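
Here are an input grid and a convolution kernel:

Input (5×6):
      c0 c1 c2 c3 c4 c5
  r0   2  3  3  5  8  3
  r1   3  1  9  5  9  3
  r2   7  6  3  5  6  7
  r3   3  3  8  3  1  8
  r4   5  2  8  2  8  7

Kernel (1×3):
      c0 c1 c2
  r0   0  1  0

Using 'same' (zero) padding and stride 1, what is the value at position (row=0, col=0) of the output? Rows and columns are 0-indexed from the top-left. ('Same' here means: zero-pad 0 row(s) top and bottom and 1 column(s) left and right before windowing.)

2

The receptive field on the zero-padded input at this output position is [0 2 3]. Elementwise product with the kernel and sum: 2·1.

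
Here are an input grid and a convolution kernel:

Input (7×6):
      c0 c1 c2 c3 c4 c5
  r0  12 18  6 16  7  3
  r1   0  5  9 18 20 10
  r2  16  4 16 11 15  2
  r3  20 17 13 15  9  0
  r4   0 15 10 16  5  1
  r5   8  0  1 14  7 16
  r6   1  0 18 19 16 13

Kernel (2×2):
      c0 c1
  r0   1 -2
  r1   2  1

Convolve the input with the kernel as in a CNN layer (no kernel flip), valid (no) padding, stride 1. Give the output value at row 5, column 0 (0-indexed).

10

The receptive field on the input at this output position is [8 0 / 1 0]. Elementwise product with the kernel and sum: 8·1 + 0·-2 + 1·2 + 0·1.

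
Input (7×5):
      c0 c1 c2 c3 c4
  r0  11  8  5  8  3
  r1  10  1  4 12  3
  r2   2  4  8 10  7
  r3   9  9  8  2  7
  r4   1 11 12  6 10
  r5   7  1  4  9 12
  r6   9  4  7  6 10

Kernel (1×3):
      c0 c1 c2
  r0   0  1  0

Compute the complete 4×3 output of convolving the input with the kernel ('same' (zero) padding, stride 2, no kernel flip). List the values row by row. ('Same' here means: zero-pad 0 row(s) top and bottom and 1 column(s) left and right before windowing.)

Output[0,0]: The receptive field on the zero-padded input at this output position is [0 11 8]. Elementwise product with the kernel and sum: 11·1.
Output[0,1]: The receptive field on the zero-padded input at this output position is [8 5 8]. Elementwise product with the kernel and sum: 5·1.

11 5 3
2 8 7
1 12 10
9 7 10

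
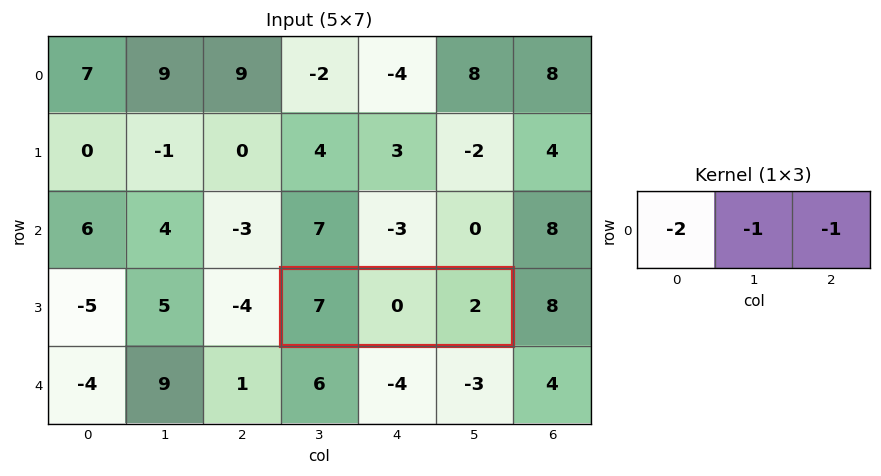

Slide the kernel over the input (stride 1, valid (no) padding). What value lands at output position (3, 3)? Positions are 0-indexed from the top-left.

The receptive field on the input at this output position is [7 0 2]. Elementwise product with the kernel and sum: 7·-2 + 0·-1 + 2·-1.

-16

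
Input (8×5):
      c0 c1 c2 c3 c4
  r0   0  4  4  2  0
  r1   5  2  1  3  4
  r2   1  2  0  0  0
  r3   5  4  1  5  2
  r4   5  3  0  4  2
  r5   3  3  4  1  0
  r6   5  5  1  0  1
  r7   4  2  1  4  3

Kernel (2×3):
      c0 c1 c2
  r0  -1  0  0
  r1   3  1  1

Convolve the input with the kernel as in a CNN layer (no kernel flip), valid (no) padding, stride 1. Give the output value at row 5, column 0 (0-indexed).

The receptive field on the input at this output position is [3 3 4 / 5 5 1]. Elementwise product with the kernel and sum: 3·-1 + 5·3 + 5·1 + 1·1.

18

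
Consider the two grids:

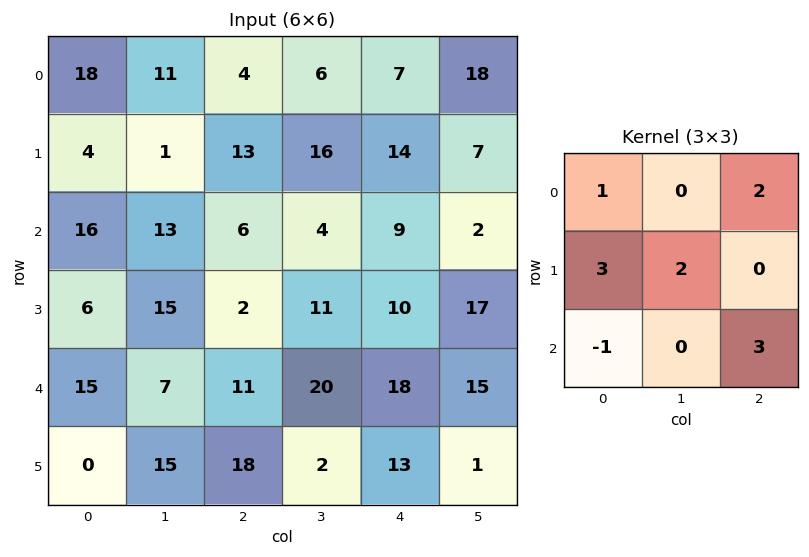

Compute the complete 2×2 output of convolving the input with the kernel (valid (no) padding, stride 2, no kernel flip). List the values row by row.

42 110
94 95

Output[0,0]: The receptive field on the input at this output position is [18 11 4 / 4 1 13 / 16 13 6]. Elementwise product with the kernel and sum: 18·1 + 4·2 + 4·3 + 1·2 + 16·-1 + 6·3.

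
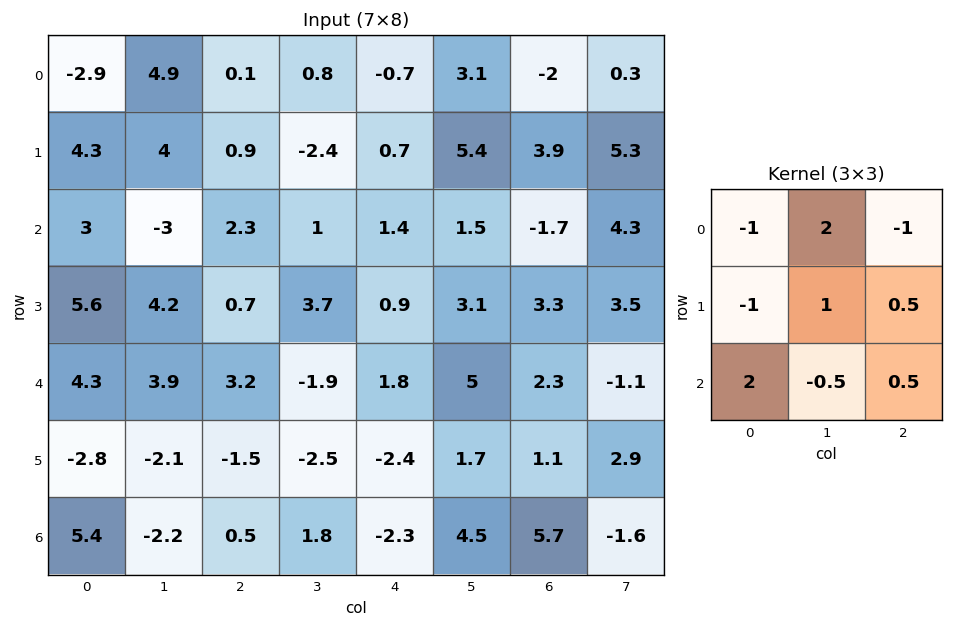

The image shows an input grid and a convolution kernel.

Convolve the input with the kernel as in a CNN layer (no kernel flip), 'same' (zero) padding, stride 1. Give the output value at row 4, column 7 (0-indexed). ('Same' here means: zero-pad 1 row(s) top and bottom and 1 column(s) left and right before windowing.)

1.05

The receptive field on the zero-padded input at this output position is [3.3 3.5 0 / 2.3 -1.1 0 / 1.1 2.9 0]. Elementwise product with the kernel and sum: 3.3·-1 + 3.5·2 + 0·-1 + 2.3·-1 + -1.1·1 + 0·0.5 + 1.1·2 + 2.9·-0.5 + 0·0.5.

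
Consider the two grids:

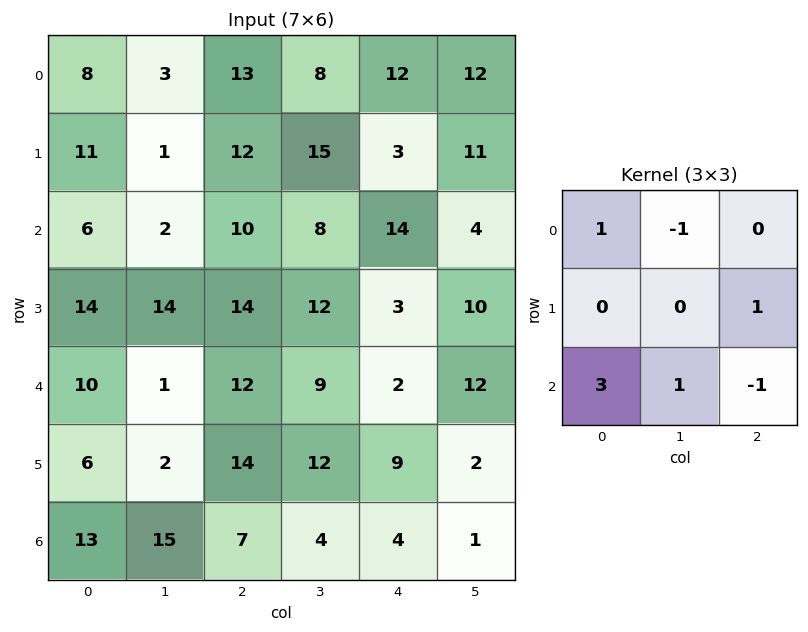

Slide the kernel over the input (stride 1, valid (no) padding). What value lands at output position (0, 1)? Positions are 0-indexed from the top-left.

The receptive field on the input at this output position is [3 13 8 / 1 12 15 / 2 10 8]. Elementwise product with the kernel and sum: 3·1 + 13·-1 + 15·1 + 2·3 + 10·1 + 8·-1.

13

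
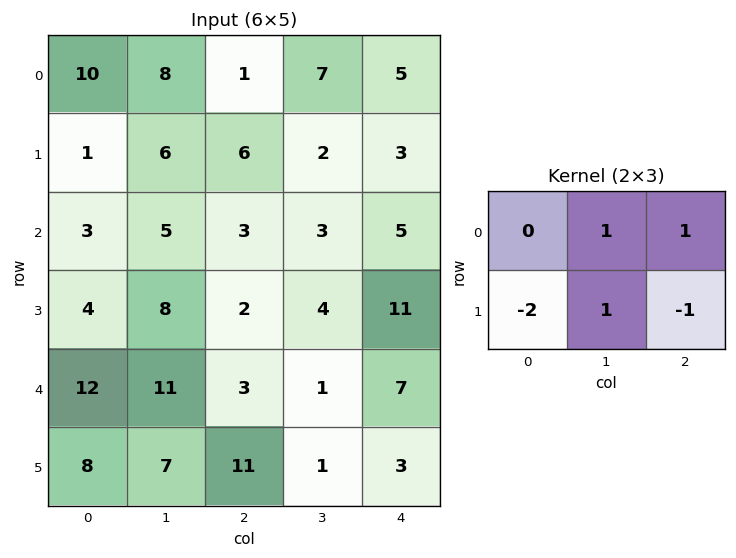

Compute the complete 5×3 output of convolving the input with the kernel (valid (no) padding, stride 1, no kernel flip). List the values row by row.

7 0 -1
8 -2 -3
6 -12 -3
-6 -14 3
-6 0 -16

Output[0,0]: The receptive field on the input at this output position is [10 8 1 / 1 6 6]. Elementwise product with the kernel and sum: 8·1 + 1·1 + 1·-2 + 6·1 + 6·-1.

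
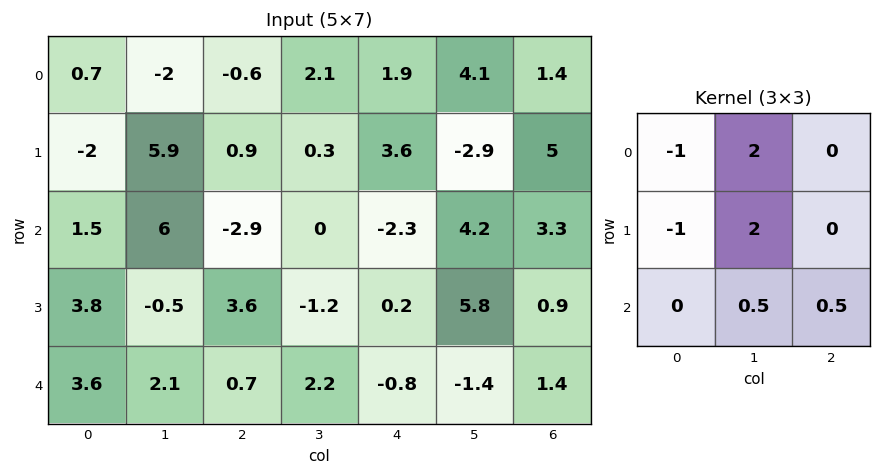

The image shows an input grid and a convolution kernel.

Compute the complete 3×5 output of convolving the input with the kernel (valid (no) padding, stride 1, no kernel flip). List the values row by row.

10.65 -4.75 3.35 9.55 0.65
25.85 -14.7 2.1 5.3 4.65
7.1 -2.65 -2.4 -4.1 22.1

Output[0,0]: The receptive field on the input at this output position is [0.7 -2 -0.6 / -2 5.9 0.9 / 1.5 6 -2.9]. Elementwise product with the kernel and sum: 0.7·-1 + -2·2 + -2·-1 + 5.9·2 + 6·0.5 + -2.9·0.5.
Output[0,1]: The receptive field on the input at this output position is [-2 -0.6 2.1 / 5.9 0.9 0.3 / 6 -2.9 0]. Elementwise product with the kernel and sum: -2·-1 + -0.6·2 + 5.9·-1 + 0.9·2 + -2.9·0.5 + 0·0.5.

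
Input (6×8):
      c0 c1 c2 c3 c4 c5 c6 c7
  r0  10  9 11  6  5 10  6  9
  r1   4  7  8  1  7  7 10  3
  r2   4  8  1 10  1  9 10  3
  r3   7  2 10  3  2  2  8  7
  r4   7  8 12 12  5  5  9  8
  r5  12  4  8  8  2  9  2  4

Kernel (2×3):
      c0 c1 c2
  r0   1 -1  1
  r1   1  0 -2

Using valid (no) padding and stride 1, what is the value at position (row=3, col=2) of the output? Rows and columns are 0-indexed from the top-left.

The receptive field on the input at this output position is [10 3 2 / 12 12 5]. Elementwise product with the kernel and sum: 10·1 + 3·-1 + 2·1 + 12·1 + 5·-2.

11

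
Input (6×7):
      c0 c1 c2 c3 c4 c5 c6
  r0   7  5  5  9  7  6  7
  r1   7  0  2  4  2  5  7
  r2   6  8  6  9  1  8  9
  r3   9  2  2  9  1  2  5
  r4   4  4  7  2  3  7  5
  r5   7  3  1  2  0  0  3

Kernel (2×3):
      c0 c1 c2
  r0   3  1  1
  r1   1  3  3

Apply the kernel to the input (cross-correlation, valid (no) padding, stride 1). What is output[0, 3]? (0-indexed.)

The receptive field on the input at this output position is [9 7 6 / 4 2 5]. Elementwise product with the kernel and sum: 9·3 + 7·1 + 6·1 + 4·1 + 2·3 + 5·3.

65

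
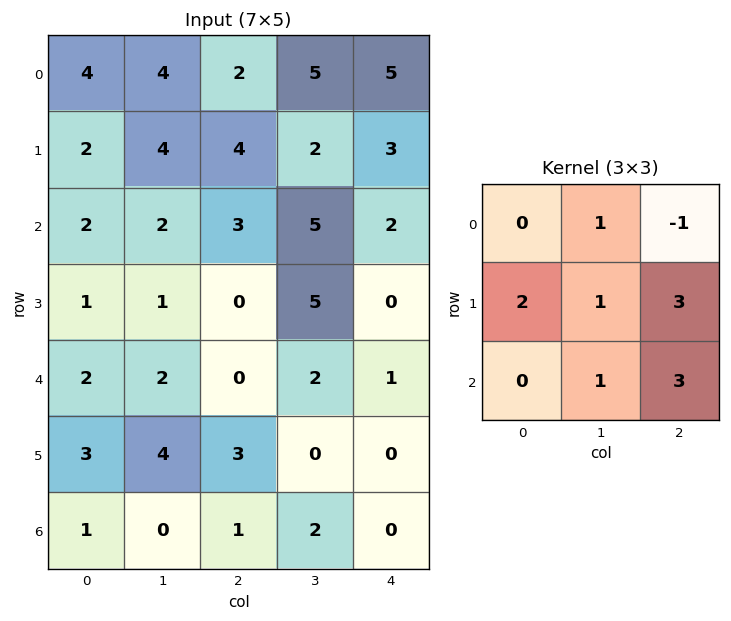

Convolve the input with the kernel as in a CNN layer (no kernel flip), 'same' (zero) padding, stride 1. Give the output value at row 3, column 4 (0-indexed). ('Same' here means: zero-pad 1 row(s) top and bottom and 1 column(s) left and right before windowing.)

13

The receptive field on the zero-padded input at this output position is [5 2 0 / 5 0 0 / 2 1 0]. Elementwise product with the kernel and sum: 2·1 + 0·-1 + 5·2 + 0·1 + 0·3 + 1·1 + 0·3.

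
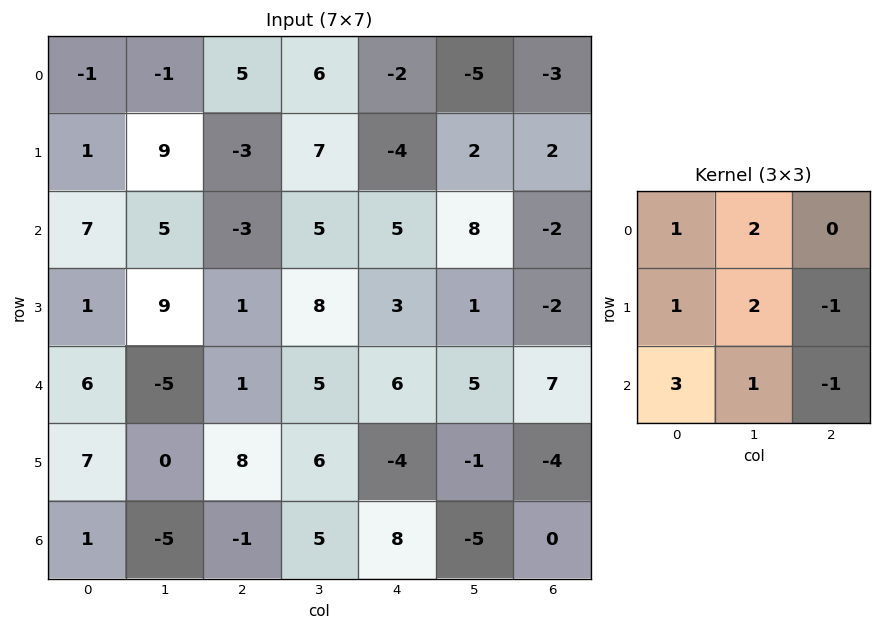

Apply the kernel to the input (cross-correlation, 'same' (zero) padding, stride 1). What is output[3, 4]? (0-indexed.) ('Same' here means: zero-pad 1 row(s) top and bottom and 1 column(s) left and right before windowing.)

44

The receptive field on the zero-padded input at this output position is [5 5 8 / 8 3 1 / 5 6 5]. Elementwise product with the kernel and sum: 5·1 + 5·2 + 8·1 + 3·2 + 1·-1 + 5·3 + 6·1 + 5·-1.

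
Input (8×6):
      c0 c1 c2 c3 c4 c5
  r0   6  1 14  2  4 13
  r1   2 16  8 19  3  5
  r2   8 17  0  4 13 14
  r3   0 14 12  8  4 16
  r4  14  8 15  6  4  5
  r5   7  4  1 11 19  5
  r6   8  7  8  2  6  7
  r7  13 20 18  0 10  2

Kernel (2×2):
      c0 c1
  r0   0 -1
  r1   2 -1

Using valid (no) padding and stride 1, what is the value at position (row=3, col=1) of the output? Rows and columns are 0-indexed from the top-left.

-11

The receptive field on the input at this output position is [14 12 / 8 15]. Elementwise product with the kernel and sum: 12·-1 + 8·2 + 15·-1.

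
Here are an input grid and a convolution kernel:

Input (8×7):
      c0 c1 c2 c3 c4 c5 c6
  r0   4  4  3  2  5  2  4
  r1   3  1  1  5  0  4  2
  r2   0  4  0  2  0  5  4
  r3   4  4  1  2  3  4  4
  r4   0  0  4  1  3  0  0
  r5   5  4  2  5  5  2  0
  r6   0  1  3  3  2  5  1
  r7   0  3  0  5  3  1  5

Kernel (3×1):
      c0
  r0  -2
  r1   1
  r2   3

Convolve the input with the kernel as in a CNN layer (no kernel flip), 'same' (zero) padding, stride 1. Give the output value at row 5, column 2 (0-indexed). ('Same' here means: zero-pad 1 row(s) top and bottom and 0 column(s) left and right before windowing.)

The receptive field on the zero-padded input at this output position is [4 / 2 / 3]. Elementwise product with the kernel and sum: 4·-2 + 2·1 + 3·3.

3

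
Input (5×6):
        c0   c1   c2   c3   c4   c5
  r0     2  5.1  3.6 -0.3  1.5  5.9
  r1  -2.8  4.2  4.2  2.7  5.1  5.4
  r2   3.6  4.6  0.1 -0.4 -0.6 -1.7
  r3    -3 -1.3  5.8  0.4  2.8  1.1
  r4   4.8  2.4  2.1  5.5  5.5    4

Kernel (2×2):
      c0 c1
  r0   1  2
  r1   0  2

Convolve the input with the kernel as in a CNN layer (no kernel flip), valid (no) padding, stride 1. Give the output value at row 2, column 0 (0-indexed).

The receptive field on the input at this output position is [3.6 4.6 / -3 -1.3]. Elementwise product with the kernel and sum: 3.6·1 + 4.6·2 + -1.3·2.

10.2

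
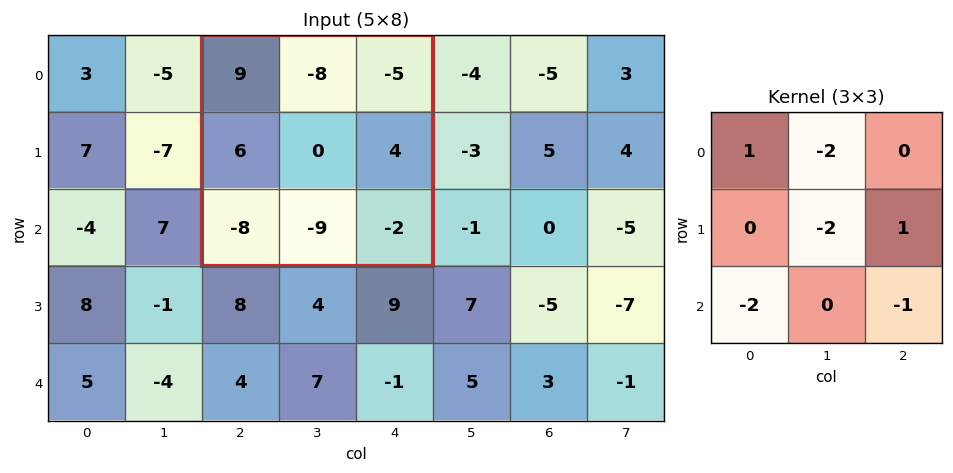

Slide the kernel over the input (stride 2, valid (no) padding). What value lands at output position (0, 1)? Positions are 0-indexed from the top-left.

47

The receptive field on the input at this output position is [9 -8 -5 / 6 0 4 / -8 -9 -2]. Elementwise product with the kernel and sum: 9·1 + -8·-2 + 0·-2 + 4·1 + -8·-2 + -2·-1.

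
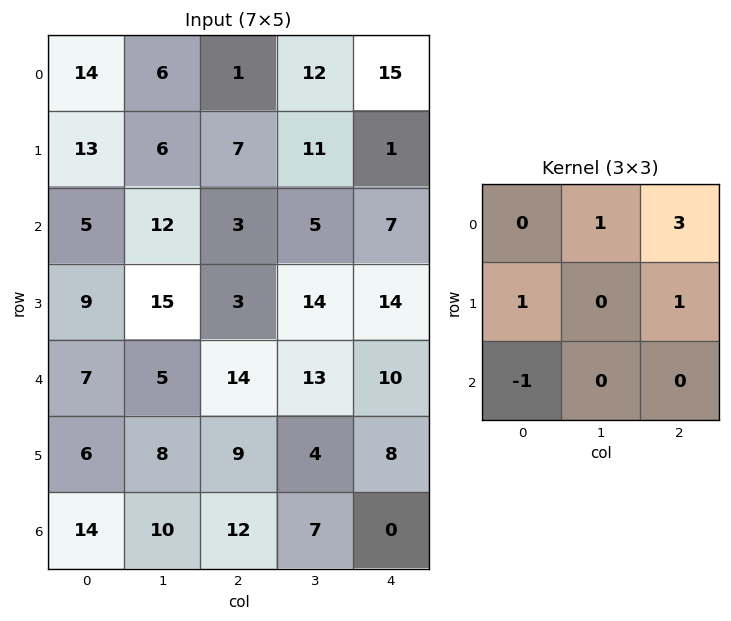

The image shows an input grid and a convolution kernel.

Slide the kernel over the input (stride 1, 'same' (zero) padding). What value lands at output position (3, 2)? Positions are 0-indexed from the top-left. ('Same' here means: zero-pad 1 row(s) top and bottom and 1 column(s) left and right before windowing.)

42

The receptive field on the zero-padded input at this output position is [12 3 5 / 15 3 14 / 5 14 13]. Elementwise product with the kernel and sum: 3·1 + 5·3 + 15·1 + 14·1 + 5·-1.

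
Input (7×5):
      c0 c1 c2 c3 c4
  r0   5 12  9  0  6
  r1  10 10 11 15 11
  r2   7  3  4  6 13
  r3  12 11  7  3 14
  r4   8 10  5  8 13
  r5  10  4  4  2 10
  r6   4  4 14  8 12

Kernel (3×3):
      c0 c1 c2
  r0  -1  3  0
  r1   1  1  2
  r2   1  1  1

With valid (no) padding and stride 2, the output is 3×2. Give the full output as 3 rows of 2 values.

87 62
62 78
66 79

Output[0,0]: The receptive field on the input at this output position is [5 12 9 / 10 10 11 / 7 3 4]. Elementwise product with the kernel and sum: 5·-1 + 12·3 + 10·1 + 10·1 + 11·2 + 7·1 + 3·1 + 4·1.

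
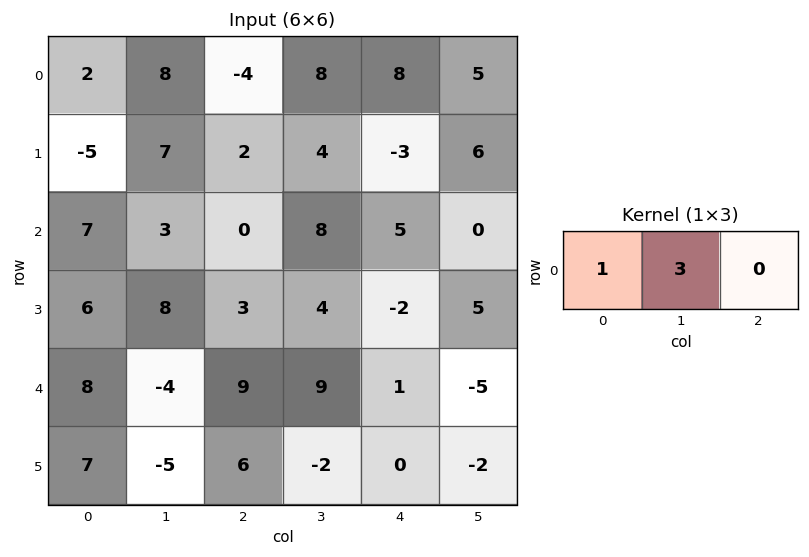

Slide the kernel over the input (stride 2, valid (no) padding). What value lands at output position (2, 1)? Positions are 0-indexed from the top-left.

36

The receptive field on the input at this output position is [9 9 1]. Elementwise product with the kernel and sum: 9·1 + 9·3.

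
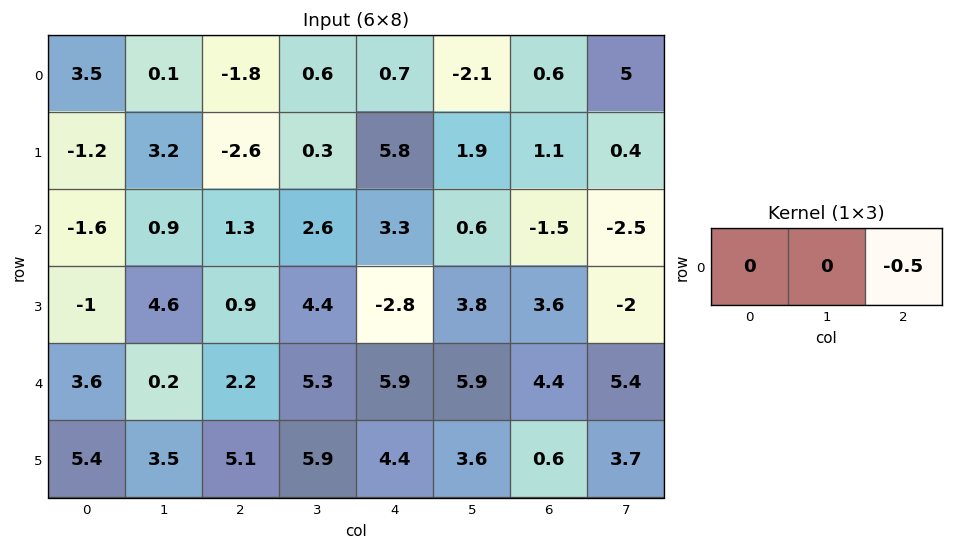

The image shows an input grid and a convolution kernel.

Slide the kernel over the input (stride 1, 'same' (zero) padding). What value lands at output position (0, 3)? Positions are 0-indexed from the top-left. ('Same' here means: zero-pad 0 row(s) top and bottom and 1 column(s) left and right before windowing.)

-0.35

The receptive field on the zero-padded input at this output position is [-1.8 0.6 0.7]. Elementwise product with the kernel and sum: 0.7·-0.5.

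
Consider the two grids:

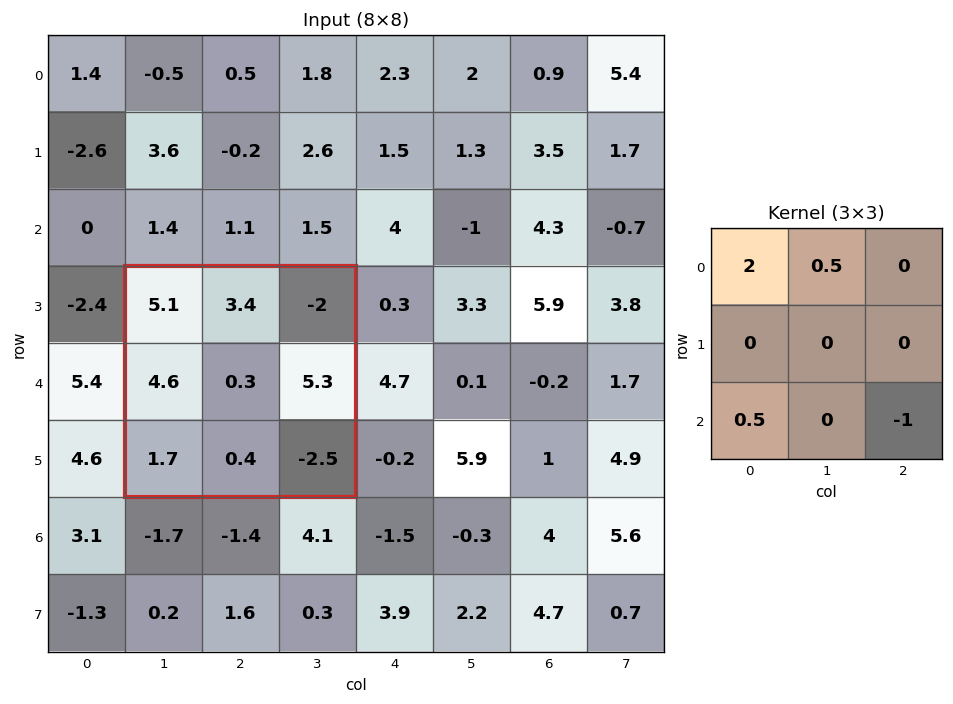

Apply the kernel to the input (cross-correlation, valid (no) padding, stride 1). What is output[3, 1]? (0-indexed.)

15.25

The receptive field on the input at this output position is [5.1 3.4 -2 / 4.6 0.3 5.3 / 1.7 0.4 -2.5]. Elementwise product with the kernel and sum: 5.1·2 + 3.4·0.5 + 1.7·0.5 + -2.5·-1.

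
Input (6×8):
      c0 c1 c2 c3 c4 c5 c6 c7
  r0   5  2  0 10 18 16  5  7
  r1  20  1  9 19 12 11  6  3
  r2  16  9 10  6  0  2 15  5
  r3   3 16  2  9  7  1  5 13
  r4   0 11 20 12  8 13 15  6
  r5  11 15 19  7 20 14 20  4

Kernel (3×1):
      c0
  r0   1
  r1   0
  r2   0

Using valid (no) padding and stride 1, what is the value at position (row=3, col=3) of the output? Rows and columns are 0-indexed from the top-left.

The receptive field on the input at this output position is [9 / 12 / 7]. Elementwise product with the kernel and sum: 9·1.

9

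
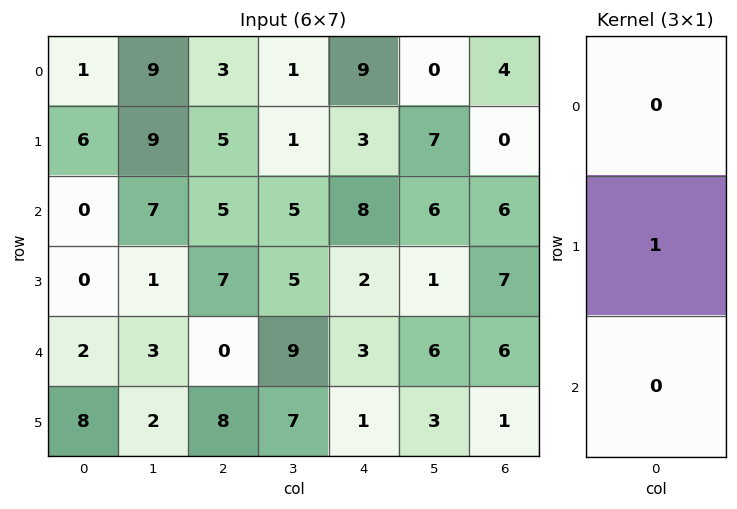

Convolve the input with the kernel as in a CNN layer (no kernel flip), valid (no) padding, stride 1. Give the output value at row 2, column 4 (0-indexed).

2

The receptive field on the input at this output position is [8 / 2 / 3]. Elementwise product with the kernel and sum: 2·1.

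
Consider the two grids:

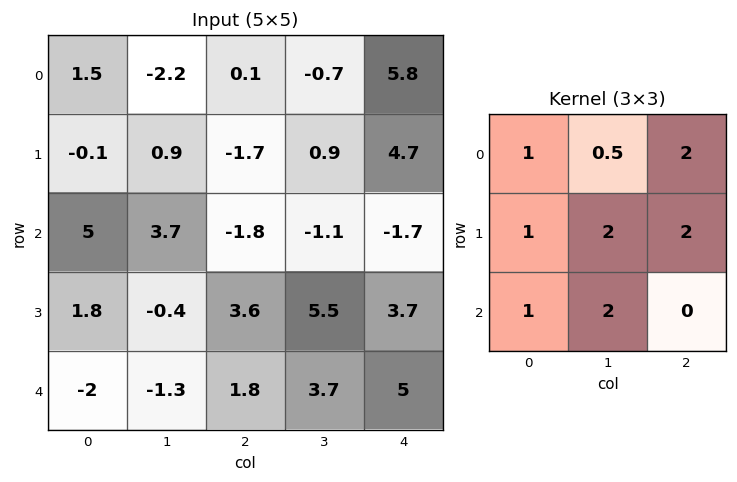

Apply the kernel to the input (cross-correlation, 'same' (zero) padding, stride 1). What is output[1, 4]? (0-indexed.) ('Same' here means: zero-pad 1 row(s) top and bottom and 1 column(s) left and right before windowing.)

The receptive field on the zero-padded input at this output position is [-0.7 5.8 0 / 0.9 4.7 0 / -1.1 -1.7 0]. Elementwise product with the kernel and sum: -0.7·1 + 5.8·0.5 + 0·2 + 0.9·1 + 4.7·2 + 0·2 + -1.1·1 + -1.7·2.

8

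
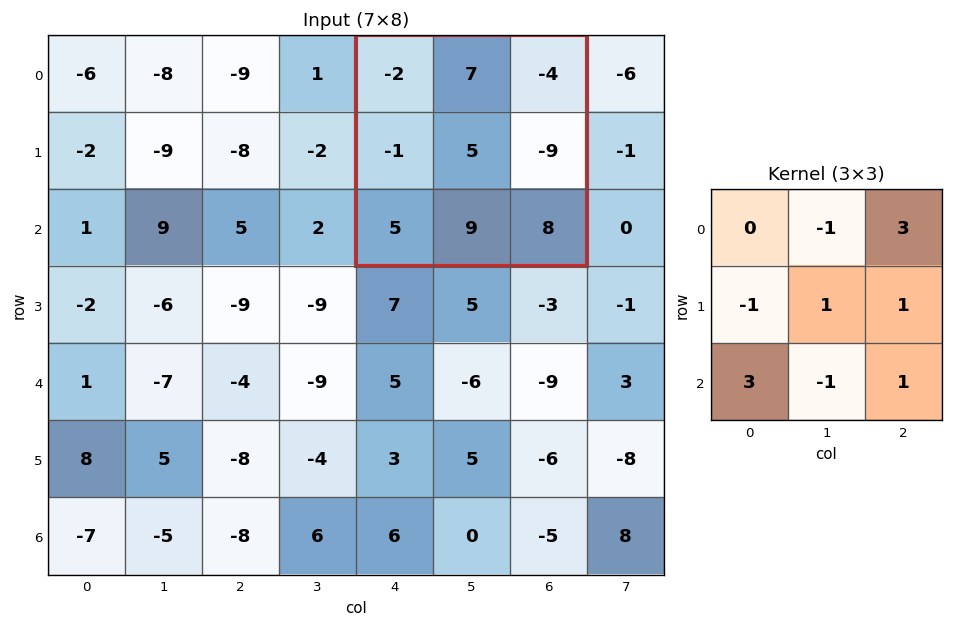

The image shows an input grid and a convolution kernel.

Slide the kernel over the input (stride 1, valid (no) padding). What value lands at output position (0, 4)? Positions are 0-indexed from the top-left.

The receptive field on the input at this output position is [-2 7 -4 / -1 5 -9 / 5 9 8]. Elementwise product with the kernel and sum: 7·-1 + -4·3 + -1·-1 + 5·1 + -9·1 + 5·3 + 9·-1 + 8·1.

-8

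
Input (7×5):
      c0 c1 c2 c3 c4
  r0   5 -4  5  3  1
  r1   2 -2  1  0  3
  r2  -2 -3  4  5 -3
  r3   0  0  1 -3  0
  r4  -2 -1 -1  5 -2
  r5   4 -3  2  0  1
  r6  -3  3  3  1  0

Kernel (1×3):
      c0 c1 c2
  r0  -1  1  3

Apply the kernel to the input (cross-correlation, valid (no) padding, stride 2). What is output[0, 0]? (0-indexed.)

The receptive field on the input at this output position is [5 -4 5]. Elementwise product with the kernel and sum: 5·-1 + -4·1 + 5·3.

6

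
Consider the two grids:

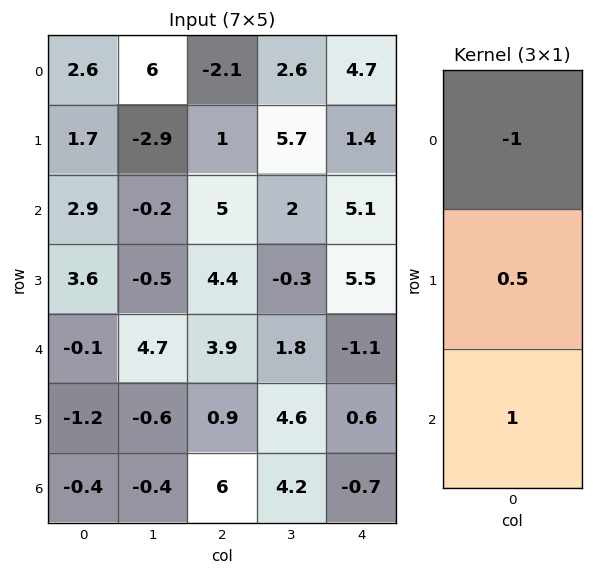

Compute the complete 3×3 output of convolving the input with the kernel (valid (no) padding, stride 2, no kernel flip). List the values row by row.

1.15 7.6 1.1
-1.2 1.1 -3.45
-0.9 2.55 0.7

Output[0,0]: The receptive field on the input at this output position is [2.6 / 1.7 / 2.9]. Elementwise product with the kernel and sum: 2.6·-1 + 1.7·0.5 + 2.9·1.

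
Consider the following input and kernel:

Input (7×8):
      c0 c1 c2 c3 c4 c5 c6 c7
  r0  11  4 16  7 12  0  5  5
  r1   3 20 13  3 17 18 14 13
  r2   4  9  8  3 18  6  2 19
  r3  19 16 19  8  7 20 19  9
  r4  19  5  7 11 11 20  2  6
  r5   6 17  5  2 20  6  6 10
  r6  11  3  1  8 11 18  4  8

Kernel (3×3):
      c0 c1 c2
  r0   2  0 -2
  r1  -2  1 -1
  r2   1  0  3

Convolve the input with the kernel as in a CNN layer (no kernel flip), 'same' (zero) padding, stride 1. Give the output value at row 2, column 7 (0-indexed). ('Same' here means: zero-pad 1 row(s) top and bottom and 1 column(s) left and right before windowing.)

The receptive field on the zero-padded input at this output position is [14 13 0 / 2 19 0 / 19 9 0]. Elementwise product with the kernel and sum: 14·2 + 0·-2 + 2·-2 + 19·1 + 0·-1 + 19·1 + 0·3.

62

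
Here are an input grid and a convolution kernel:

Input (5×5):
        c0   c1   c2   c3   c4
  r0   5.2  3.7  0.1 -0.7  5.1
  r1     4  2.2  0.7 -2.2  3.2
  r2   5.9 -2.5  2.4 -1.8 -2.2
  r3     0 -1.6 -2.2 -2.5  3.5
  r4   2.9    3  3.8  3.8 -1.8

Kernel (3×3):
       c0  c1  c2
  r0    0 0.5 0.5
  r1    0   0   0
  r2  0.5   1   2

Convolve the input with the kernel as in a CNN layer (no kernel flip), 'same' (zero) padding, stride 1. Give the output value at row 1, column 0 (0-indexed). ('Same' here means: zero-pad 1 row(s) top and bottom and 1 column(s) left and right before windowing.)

The receptive field on the zero-padded input at this output position is [0 5.2 3.7 / 0 4 2.2 / 0 5.9 -2.5]. Elementwise product with the kernel and sum: 5.2·0.5 + 3.7·0.5 + 0·0.5 + 5.9·1 + -2.5·2.

5.35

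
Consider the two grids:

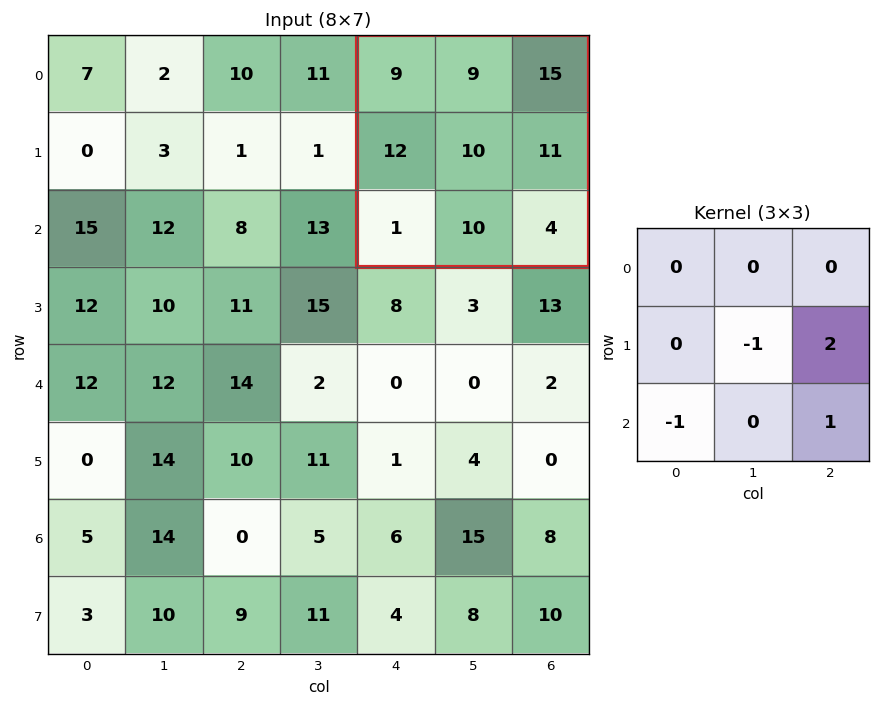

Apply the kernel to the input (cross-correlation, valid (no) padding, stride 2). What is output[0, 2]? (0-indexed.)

15

The receptive field on the input at this output position is [9 9 15 / 12 10 11 / 1 10 4]. Elementwise product with the kernel and sum: 10·-1 + 11·2 + 1·-1 + 4·1.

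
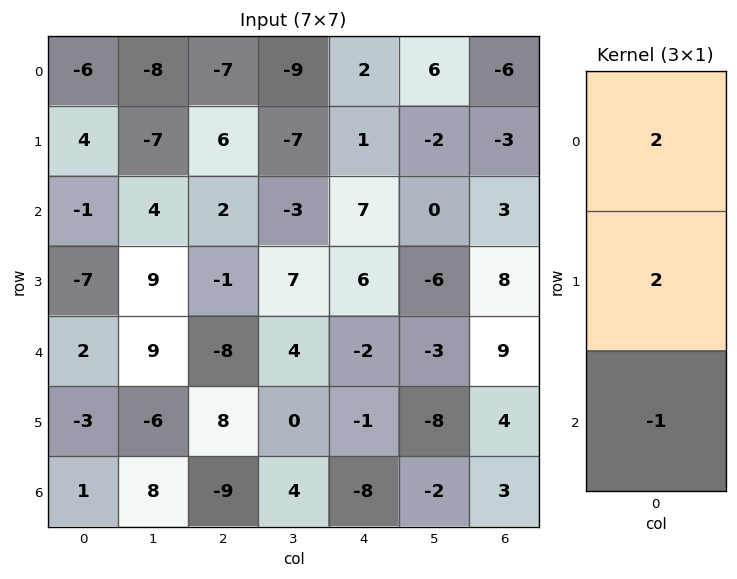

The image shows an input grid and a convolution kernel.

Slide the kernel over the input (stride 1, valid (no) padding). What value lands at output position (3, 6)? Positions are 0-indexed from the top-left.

30

The receptive field on the input at this output position is [8 / 9 / 4]. Elementwise product with the kernel and sum: 8·2 + 9·2 + 4·-1.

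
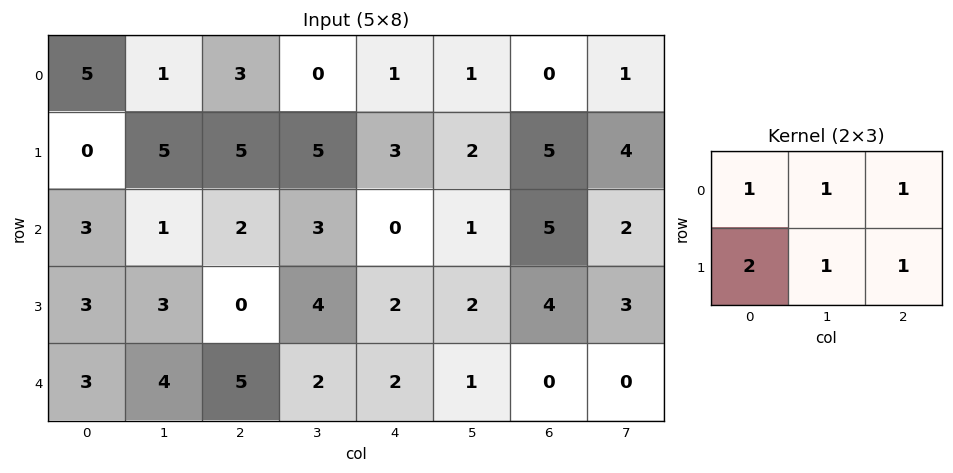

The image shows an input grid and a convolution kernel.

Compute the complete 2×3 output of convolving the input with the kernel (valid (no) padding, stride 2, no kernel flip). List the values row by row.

Output[0,0]: The receptive field on the input at this output position is [5 1 3 / 0 5 5]. Elementwise product with the kernel and sum: 5·1 + 1·1 + 3·1 + 0·2 + 5·1 + 5·1.

19 22 15
15 11 16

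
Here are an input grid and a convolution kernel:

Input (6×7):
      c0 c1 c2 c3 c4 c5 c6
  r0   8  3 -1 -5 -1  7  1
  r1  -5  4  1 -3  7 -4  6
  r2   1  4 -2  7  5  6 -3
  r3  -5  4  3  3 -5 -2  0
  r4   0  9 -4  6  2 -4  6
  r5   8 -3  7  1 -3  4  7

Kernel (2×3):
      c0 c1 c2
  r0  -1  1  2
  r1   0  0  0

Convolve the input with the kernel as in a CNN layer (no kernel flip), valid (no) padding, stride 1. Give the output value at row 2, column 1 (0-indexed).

8

The receptive field on the input at this output position is [4 -2 7 / 4 3 3]. Elementwise product with the kernel and sum: 4·-1 + -2·1 + 7·2.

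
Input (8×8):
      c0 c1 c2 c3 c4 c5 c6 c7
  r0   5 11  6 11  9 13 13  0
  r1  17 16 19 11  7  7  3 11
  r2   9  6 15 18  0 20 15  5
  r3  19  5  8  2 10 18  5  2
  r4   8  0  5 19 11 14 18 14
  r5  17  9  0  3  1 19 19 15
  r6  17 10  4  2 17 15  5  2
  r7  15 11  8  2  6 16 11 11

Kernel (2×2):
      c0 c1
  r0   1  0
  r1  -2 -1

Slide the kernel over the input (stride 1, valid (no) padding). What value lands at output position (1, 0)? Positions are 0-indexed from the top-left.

-7

The receptive field on the input at this output position is [17 16 / 9 6]. Elementwise product with the kernel and sum: 17·1 + 9·-2 + 6·-1.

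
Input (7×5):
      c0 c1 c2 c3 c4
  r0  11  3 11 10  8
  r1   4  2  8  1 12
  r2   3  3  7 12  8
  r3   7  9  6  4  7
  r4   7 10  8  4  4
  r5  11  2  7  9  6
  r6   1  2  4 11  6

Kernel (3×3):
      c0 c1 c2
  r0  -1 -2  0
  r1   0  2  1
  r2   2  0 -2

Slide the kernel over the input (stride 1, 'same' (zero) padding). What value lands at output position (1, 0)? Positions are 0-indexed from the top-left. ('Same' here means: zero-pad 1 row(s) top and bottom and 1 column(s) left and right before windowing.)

-18

The receptive field on the zero-padded input at this output position is [0 11 3 / 0 4 2 / 0 3 3]. Elementwise product with the kernel and sum: 0·-1 + 11·-2 + 4·2 + 2·1 + 0·2 + 3·-2.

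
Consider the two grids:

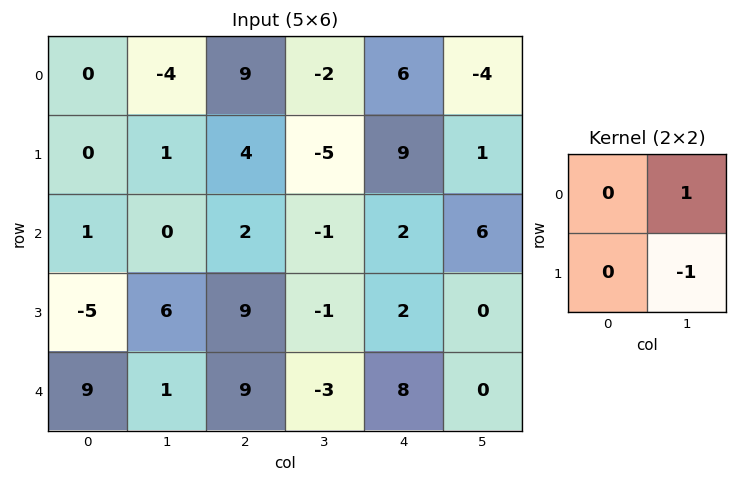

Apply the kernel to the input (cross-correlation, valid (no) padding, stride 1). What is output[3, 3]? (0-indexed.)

-6

The receptive field on the input at this output position is [-1 2 / -3 8]. Elementwise product with the kernel and sum: 2·1 + 8·-1.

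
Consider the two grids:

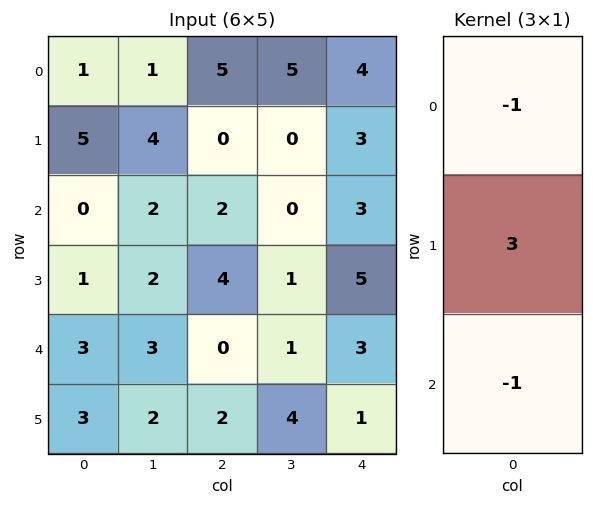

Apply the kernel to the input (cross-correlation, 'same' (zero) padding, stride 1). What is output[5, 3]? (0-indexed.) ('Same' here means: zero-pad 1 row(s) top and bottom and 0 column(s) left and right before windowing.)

The receptive field on the zero-padded input at this output position is [1 / 4 / 0]. Elementwise product with the kernel and sum: 1·-1 + 4·3 + 0·-1.

11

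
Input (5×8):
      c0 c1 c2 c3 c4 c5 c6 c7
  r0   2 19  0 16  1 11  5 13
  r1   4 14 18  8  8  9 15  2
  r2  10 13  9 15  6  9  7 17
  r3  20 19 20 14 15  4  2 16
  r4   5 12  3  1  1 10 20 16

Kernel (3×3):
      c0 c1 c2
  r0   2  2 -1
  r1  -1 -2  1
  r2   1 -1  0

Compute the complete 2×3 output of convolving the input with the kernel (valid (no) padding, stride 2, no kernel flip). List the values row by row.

25 -1 5
-8 11 -7

Output[0,0]: The receptive field on the input at this output position is [2 19 0 / 4 14 18 / 10 13 9]. Elementwise product with the kernel and sum: 2·2 + 19·2 + 0·-1 + 4·-1 + 14·-2 + 18·1 + 10·1 + 13·-1.
Output[0,1]: The receptive field on the input at this output position is [0 16 1 / 18 8 8 / 9 15 6]. Elementwise product with the kernel and sum: 0·2 + 16·2 + 1·-1 + 18·-1 + 8·-2 + 8·1 + 9·1 + 15·-1.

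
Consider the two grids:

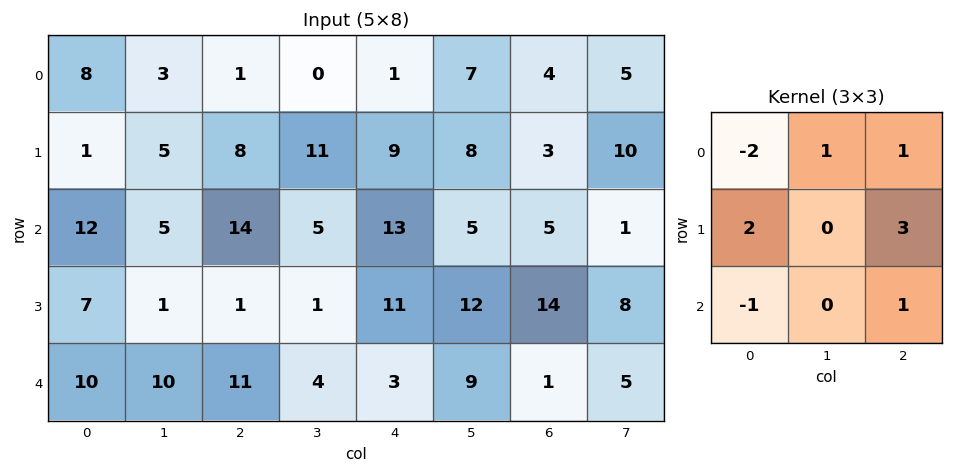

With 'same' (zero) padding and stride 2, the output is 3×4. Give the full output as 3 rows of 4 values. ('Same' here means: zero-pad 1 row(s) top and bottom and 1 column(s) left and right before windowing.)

14 12 18 31
22 34 31 6
38 32 56 31

Output[0,0]: The receptive field on the zero-padded input at this output position is [0 0 0 / 0 8 3 / 0 1 5]. Elementwise product with the kernel and sum: 0·-2 + 0·1 + 0·1 + 0·2 + 3·3 + 0·-1 + 5·1.
Output[0,1]: The receptive field on the zero-padded input at this output position is [0 0 0 / 3 1 0 / 5 8 11]. Elementwise product with the kernel and sum: 0·-2 + 0·1 + 0·1 + 3·2 + 0·3 + 5·-1 + 11·1.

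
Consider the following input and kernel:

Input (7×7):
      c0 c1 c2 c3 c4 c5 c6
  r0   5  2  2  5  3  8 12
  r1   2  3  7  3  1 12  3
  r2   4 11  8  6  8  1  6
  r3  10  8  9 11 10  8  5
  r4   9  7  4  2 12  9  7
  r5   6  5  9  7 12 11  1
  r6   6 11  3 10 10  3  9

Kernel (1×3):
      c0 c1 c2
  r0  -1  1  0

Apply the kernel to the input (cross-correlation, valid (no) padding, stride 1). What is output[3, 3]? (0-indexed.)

-1

The receptive field on the input at this output position is [11 10 8]. Elementwise product with the kernel and sum: 11·-1 + 10·1.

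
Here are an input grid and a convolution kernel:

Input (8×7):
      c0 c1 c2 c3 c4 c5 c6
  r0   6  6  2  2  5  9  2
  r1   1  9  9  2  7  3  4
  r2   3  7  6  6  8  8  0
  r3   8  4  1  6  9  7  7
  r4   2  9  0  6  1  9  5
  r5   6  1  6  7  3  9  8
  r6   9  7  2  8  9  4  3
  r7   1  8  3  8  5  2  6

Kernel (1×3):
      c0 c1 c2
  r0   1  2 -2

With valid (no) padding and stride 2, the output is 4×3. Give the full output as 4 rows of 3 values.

Output[0,0]: The receptive field on the input at this output position is [6 6 2]. Elementwise product with the kernel and sum: 6·1 + 6·2 + 2·-2.
Output[0,1]: The receptive field on the input at this output position is [2 2 5]. Elementwise product with the kernel and sum: 2·1 + 2·2 + 5·-2.

14 -4 19
5 2 24
20 10 9
19 0 11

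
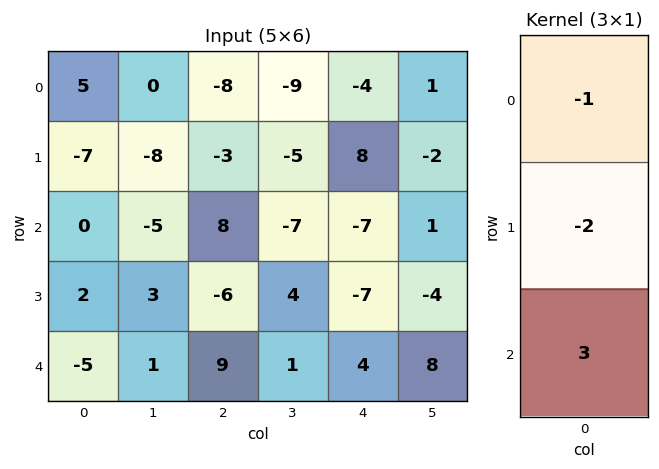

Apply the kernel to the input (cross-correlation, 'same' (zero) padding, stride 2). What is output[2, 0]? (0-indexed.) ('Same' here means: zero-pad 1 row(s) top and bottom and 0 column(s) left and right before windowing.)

8

The receptive field on the zero-padded input at this output position is [2 / -5 / 0]. Elementwise product with the kernel and sum: 2·-1 + -5·-2 + 0·3.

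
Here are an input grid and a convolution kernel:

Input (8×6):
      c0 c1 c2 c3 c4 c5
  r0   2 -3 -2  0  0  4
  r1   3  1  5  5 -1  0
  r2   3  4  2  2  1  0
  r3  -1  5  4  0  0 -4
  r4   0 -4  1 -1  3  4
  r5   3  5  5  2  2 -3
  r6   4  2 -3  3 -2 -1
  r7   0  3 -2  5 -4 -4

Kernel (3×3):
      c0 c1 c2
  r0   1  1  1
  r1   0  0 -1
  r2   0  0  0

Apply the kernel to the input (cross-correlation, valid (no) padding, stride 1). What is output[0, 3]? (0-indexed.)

4

The receptive field on the input at this output position is [0 0 4 / 5 -1 0 / 2 1 0]. Elementwise product with the kernel and sum: 0·1 + 0·1 + 4·1 + 0·-1.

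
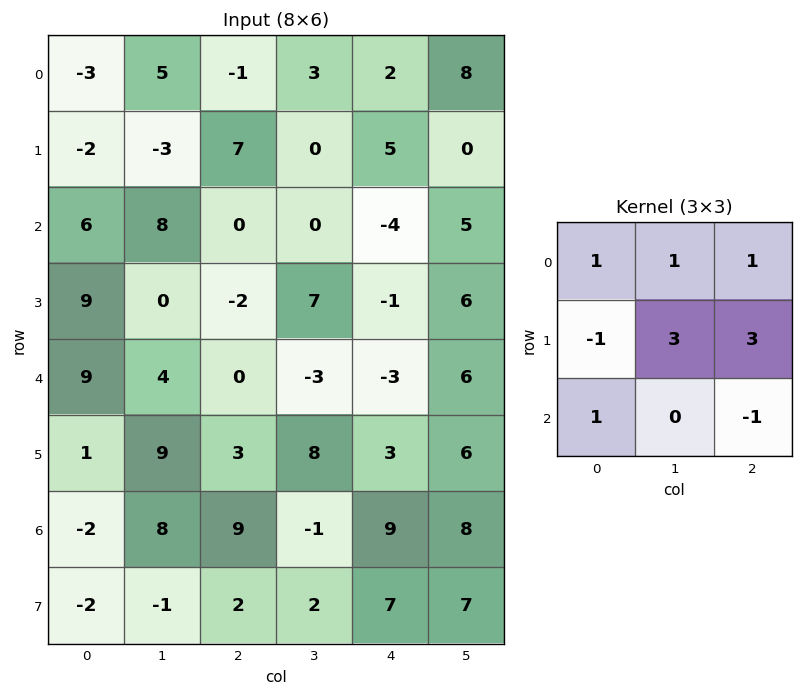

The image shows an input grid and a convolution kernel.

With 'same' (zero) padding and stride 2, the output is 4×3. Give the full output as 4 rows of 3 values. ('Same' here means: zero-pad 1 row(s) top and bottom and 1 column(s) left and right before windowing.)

9 -2 27
37 -11 9
39 -7 26
29 33 64

Output[0,0]: The receptive field on the zero-padded input at this output position is [0 0 0 / 0 -3 5 / 0 -2 -3]. Elementwise product with the kernel and sum: 0·1 + 0·1 + 0·1 + 0·-1 + -3·3 + 5·3 + 0·1 + -3·-1.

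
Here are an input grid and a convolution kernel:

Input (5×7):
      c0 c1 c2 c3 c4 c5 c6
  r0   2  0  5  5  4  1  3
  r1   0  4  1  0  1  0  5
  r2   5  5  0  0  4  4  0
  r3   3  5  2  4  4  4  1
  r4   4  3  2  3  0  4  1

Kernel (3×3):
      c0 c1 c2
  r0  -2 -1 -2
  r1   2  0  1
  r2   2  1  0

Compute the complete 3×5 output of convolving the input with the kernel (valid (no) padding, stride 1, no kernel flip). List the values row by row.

Output[0,0]: The receptive field on the input at this output position is [2 0 5 / 0 4 1 / 5 5 0]. Elementwise product with the kernel and sum: 2·-2 + 0·-1 + 5·-2 + 0·2 + 1·1 + 5·2 + 5·1.

2 3 -20 -12 4
15 13 8 15 8
4 12 7 6 1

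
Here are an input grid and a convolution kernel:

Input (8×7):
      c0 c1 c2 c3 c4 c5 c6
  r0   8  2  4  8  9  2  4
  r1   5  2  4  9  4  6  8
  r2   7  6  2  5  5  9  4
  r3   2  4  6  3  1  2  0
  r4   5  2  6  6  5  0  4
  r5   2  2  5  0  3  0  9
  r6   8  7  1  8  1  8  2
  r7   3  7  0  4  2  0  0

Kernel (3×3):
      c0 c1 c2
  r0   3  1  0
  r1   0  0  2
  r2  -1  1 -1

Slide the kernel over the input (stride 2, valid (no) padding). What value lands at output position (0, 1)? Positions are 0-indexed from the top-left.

The receptive field on the input at this output position is [4 8 9 / 4 9 4 / 2 5 5]. Elementwise product with the kernel and sum: 4·3 + 8·1 + 4·2 + 2·-1 + 5·1 + 5·-1.

26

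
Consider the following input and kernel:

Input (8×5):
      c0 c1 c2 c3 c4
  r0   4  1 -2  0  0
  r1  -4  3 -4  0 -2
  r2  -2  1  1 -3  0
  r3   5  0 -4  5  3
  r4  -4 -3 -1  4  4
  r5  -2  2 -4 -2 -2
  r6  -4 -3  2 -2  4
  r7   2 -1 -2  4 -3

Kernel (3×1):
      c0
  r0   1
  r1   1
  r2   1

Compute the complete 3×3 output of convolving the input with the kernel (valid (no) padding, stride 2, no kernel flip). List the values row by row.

-2 -5 -2
-1 -4 7
-10 -3 6

Output[0,0]: The receptive field on the input at this output position is [4 / -4 / -2]. Elementwise product with the kernel and sum: 4·1 + -4·1 + -2·1.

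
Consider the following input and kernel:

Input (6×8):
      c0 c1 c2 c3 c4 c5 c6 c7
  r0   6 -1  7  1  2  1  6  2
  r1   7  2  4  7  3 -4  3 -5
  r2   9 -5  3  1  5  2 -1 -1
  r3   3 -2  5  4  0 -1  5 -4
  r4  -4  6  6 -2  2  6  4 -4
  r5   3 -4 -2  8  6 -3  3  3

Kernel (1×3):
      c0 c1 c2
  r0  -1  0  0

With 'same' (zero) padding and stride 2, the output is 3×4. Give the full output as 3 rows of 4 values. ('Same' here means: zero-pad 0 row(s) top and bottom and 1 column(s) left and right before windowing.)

0 1 -1 -1
0 5 -1 -2
0 -6 2 -6

Output[0,0]: The receptive field on the zero-padded input at this output position is [0 6 -1]. Elementwise product with the kernel and sum: 0·-1.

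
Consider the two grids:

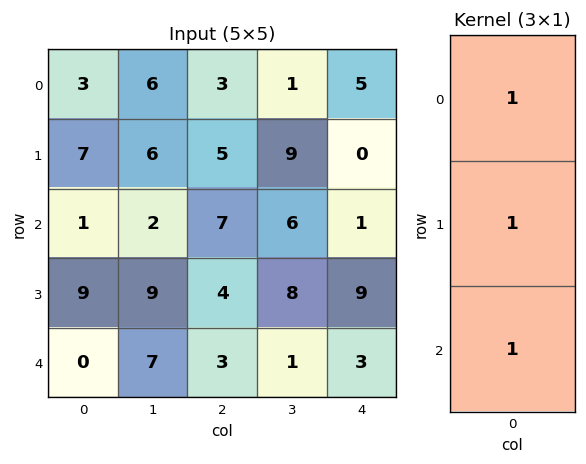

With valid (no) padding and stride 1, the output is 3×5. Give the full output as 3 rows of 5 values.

Output[0,0]: The receptive field on the input at this output position is [3 / 7 / 1]. Elementwise product with the kernel and sum: 3·1 + 7·1 + 1·1.
Output[0,1]: The receptive field on the input at this output position is [6 / 6 / 2]. Elementwise product with the kernel and sum: 6·1 + 6·1 + 2·1.

11 14 15 16 6
17 17 16 23 10
10 18 14 15 13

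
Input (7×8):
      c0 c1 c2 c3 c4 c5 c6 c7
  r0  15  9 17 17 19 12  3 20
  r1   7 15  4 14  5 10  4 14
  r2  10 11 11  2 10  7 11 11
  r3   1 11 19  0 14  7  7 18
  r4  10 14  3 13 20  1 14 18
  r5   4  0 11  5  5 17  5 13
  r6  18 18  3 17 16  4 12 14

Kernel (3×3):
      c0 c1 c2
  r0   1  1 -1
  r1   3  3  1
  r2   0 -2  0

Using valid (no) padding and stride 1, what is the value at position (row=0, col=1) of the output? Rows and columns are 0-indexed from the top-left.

The receptive field on the input at this output position is [9 17 17 / 15 4 14 / 11 11 2]. Elementwise product with the kernel and sum: 9·1 + 17·1 + 17·-1 + 15·3 + 4·3 + 14·1 + 11·-2.

58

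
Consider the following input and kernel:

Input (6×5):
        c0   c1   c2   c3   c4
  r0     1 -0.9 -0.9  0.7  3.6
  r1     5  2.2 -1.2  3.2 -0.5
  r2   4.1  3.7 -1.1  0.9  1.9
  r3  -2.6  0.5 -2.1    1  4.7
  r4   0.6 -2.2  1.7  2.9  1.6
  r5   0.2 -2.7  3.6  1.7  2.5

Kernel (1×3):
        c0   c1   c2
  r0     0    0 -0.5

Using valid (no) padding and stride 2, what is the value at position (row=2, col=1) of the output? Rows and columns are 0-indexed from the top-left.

The receptive field on the input at this output position is [1.7 2.9 1.6]. Elementwise product with the kernel and sum: 1.6·-0.5.

-0.8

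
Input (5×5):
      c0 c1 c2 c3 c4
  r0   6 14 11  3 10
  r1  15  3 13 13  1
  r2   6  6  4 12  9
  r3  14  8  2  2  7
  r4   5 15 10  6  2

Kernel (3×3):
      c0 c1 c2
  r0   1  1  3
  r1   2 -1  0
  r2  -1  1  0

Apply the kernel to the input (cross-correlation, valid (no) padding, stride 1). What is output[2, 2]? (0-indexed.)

The receptive field on the input at this output position is [4 12 9 / 2 2 7 / 10 6 2]. Elementwise product with the kernel and sum: 4·1 + 12·1 + 9·3 + 2·2 + 2·-1 + 10·-1 + 6·1.

41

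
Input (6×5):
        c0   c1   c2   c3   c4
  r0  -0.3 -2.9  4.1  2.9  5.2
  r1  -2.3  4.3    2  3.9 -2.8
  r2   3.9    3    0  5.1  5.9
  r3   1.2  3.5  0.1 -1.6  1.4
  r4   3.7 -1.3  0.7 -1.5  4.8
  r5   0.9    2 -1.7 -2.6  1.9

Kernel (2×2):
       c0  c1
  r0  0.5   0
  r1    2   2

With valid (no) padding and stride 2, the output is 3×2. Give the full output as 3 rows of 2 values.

Output[0,0]: The receptive field on the input at this output position is [-0.3 -2.9 / -2.3 4.3]. Elementwise product with the kernel and sum: -0.3·0.5 + -2.3·2 + 4.3·2.
Output[0,1]: The receptive field on the input at this output position is [4.1 2.9 / 2 3.9]. Elementwise product with the kernel and sum: 4.1·0.5 + 2·2 + 3.9·2.

3.85 13.85
11.35 -3
7.65 -8.25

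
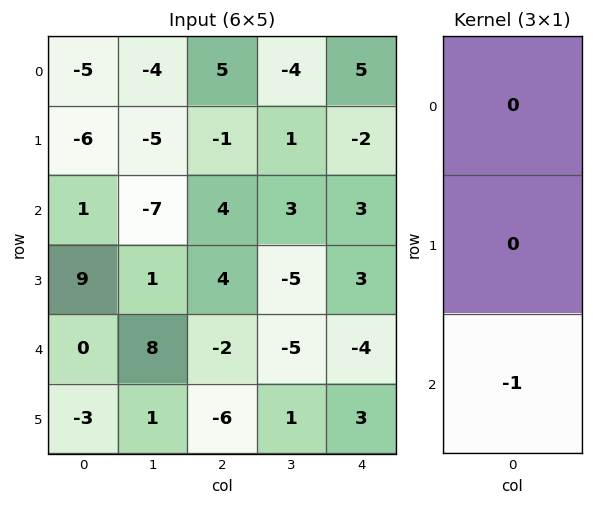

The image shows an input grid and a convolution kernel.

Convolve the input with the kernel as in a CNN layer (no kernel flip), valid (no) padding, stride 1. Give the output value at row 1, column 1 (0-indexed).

The receptive field on the input at this output position is [-5 / -7 / 1]. Elementwise product with the kernel and sum: 1·-1.

-1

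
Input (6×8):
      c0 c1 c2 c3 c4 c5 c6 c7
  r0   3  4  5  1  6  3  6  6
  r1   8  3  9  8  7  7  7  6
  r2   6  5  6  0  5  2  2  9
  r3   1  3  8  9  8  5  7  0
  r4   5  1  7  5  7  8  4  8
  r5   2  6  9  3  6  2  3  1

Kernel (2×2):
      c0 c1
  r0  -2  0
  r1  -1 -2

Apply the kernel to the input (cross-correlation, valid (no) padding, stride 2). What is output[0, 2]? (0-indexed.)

-33

The receptive field on the input at this output position is [6 3 / 7 7]. Elementwise product with the kernel and sum: 6·-2 + 7·-1 + 7·-2.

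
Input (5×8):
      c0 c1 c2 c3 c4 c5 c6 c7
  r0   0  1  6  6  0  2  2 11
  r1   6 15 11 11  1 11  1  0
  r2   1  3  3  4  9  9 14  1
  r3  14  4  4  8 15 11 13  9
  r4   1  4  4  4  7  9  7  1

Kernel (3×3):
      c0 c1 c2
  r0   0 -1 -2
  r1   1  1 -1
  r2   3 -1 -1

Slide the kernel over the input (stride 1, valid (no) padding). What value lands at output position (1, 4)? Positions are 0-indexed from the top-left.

The receptive field on the input at this output position is [1 11 1 / 9 9 14 / 15 11 13]. Elementwise product with the kernel and sum: 11·-1 + 1·-2 + 9·1 + 9·1 + 14·-1 + 15·3 + 11·-1 + 13·-1.

12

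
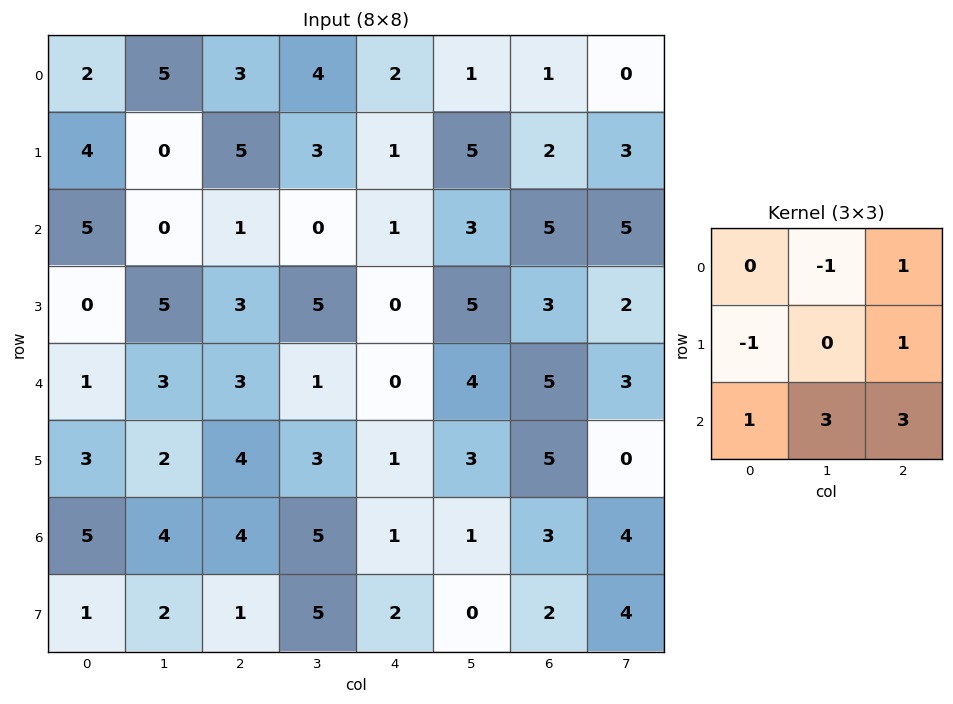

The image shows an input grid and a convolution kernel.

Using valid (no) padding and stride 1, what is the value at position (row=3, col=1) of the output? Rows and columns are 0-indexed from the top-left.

23

The receptive field on the input at this output position is [5 3 5 / 3 3 1 / 2 4 3]. Elementwise product with the kernel and sum: 3·-1 + 5·1 + 3·-1 + 1·1 + 2·1 + 4·3 + 3·3.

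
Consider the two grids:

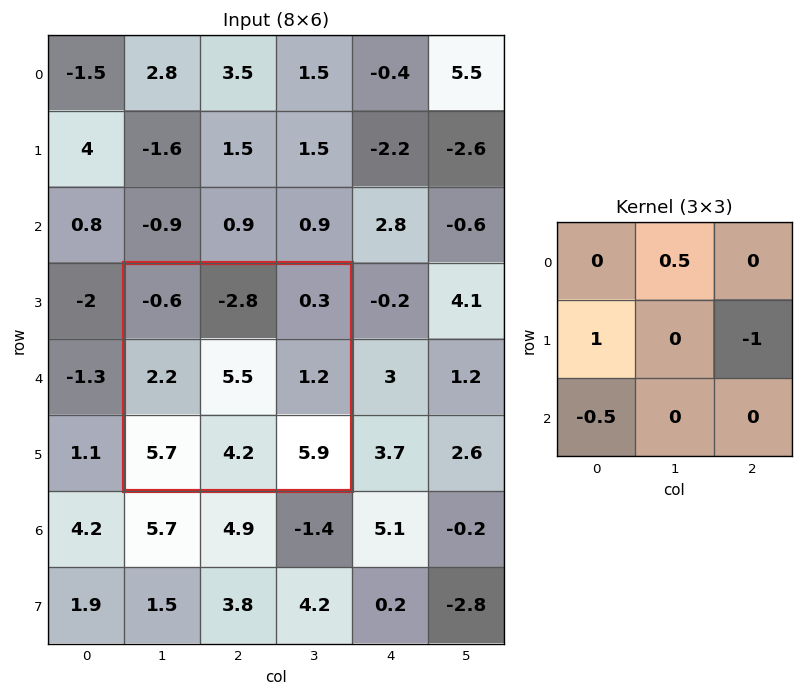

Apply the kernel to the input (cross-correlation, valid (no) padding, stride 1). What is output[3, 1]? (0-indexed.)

-3.25

The receptive field on the input at this output position is [-0.6 -2.8 0.3 / 2.2 5.5 1.2 / 5.7 4.2 5.9]. Elementwise product with the kernel and sum: -2.8·0.5 + 2.2·1 + 1.2·-1 + 5.7·-0.5.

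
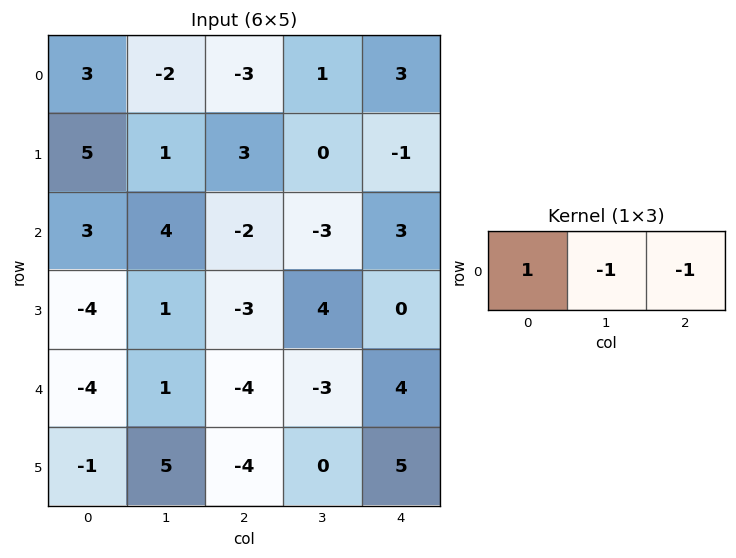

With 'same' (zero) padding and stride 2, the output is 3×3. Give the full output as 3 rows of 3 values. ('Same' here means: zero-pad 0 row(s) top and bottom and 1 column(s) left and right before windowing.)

Output[0,0]: The receptive field on the zero-padded input at this output position is [0 3 -2]. Elementwise product with the kernel and sum: 0·1 + 3·-1 + -2·-1.

-1 0 -2
-7 9 -6
3 8 -7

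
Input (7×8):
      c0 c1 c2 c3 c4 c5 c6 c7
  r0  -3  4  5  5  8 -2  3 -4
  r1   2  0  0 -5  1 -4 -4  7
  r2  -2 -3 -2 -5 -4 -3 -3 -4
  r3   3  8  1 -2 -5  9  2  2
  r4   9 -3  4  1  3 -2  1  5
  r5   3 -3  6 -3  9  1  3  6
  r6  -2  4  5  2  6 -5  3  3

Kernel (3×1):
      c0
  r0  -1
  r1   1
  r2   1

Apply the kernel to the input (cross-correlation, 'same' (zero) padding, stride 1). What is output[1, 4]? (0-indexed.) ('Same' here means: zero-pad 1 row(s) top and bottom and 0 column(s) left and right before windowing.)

The receptive field on the zero-padded input at this output position is [8 / 1 / -4]. Elementwise product with the kernel and sum: 8·-1 + 1·1 + -4·1.

-11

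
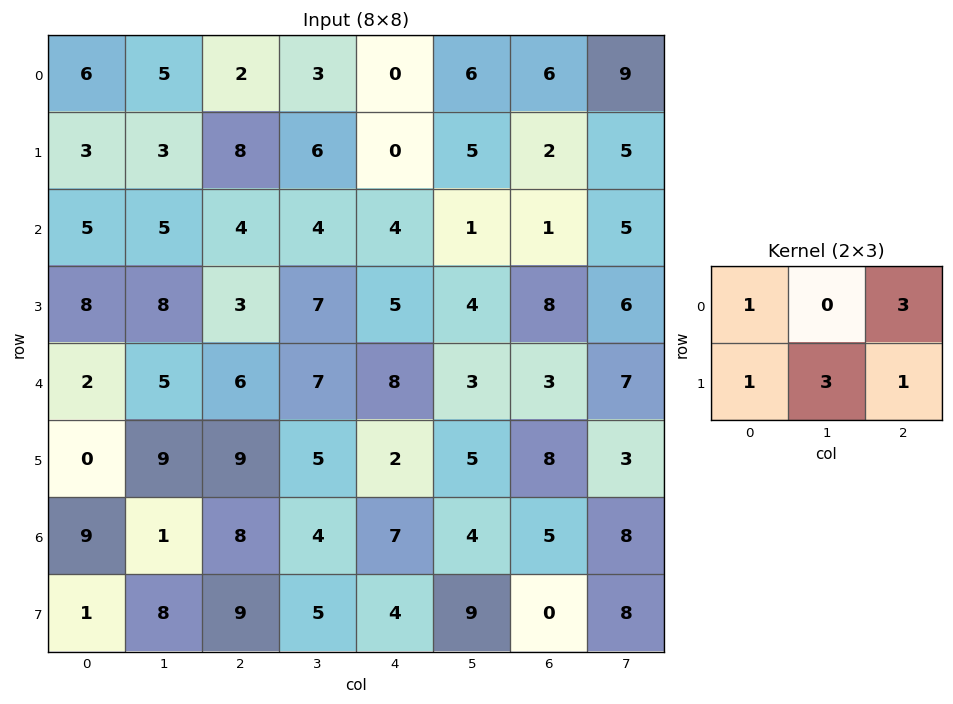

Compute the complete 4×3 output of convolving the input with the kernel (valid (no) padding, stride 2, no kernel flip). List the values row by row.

Output[0,0]: The receptive field on the input at this output position is [6 5 2 / 3 3 8]. Elementwise product with the kernel and sum: 6·1 + 2·3 + 3·1 + 3·3 + 8·1.

32 28 35
52 45 32
56 56 42
67 57 53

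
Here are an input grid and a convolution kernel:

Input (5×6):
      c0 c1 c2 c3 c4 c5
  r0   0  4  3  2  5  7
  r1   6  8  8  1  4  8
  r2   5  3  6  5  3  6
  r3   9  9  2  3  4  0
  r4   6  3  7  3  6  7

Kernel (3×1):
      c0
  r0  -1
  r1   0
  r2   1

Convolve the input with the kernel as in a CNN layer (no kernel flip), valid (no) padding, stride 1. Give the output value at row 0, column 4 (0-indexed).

-2

The receptive field on the input at this output position is [5 / 4 / 3]. Elementwise product with the kernel and sum: 5·-1 + 3·1.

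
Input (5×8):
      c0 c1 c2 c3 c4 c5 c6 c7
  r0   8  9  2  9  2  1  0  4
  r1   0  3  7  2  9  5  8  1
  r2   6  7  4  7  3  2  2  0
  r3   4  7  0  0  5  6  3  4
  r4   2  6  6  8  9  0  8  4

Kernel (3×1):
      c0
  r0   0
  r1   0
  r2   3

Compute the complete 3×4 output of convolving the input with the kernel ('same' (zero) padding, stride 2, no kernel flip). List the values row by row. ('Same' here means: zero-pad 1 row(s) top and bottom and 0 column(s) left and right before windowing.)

0 21 27 24
12 0 15 9
0 0 0 0

Output[0,0]: The receptive field on the zero-padded input at this output position is [0 / 8 / 0]. Elementwise product with the kernel and sum: 0·3.
Output[0,1]: The receptive field on the zero-padded input at this output position is [0 / 2 / 7]. Elementwise product with the kernel and sum: 7·3.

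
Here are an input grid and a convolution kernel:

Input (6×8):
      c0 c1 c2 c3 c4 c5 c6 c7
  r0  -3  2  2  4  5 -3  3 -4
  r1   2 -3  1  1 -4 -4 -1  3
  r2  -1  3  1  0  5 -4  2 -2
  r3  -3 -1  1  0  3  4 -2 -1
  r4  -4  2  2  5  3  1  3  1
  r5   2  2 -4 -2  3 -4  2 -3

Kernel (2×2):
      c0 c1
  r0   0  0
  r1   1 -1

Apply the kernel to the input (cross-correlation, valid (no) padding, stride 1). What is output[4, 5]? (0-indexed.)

The receptive field on the input at this output position is [1 3 / -4 2]. Elementwise product with the kernel and sum: -4·1 + 2·-1.

-6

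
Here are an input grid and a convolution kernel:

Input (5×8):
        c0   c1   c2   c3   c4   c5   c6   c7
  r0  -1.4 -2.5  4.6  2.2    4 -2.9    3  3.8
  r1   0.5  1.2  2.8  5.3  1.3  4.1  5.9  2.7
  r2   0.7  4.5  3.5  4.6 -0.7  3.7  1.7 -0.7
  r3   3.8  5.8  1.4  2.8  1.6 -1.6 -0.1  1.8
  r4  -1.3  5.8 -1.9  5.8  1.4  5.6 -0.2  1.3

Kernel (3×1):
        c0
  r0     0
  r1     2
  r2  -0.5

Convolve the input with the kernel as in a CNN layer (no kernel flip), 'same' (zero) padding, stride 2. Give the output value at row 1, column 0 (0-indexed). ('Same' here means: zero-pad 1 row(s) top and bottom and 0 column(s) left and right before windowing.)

-0.5

The receptive field on the zero-padded input at this output position is [0.5 / 0.7 / 3.8]. Elementwise product with the kernel and sum: 0.7·2 + 3.8·-0.5.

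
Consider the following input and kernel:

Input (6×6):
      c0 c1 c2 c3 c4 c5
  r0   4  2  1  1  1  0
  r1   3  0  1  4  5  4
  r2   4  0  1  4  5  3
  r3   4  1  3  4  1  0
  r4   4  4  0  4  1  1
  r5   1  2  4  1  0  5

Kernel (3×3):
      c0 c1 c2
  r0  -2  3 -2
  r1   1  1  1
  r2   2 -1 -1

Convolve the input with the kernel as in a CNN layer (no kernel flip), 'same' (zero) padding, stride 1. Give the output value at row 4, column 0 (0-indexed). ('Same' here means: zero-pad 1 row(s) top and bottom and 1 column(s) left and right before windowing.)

The receptive field on the zero-padded input at this output position is [0 4 1 / 0 4 4 / 0 1 2]. Elementwise product with the kernel and sum: 0·-2 + 4·3 + 1·-2 + 0·1 + 4·1 + 4·1 + 0·2 + 1·-1 + 2·-1.

15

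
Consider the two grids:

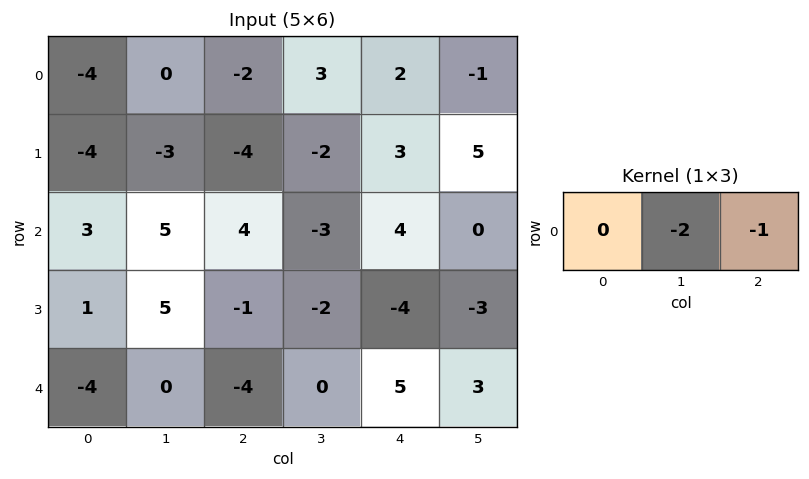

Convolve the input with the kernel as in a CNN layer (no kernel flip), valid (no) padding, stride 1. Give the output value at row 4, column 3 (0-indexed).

The receptive field on the input at this output position is [0 5 3]. Elementwise product with the kernel and sum: 5·-2 + 3·-1.

-13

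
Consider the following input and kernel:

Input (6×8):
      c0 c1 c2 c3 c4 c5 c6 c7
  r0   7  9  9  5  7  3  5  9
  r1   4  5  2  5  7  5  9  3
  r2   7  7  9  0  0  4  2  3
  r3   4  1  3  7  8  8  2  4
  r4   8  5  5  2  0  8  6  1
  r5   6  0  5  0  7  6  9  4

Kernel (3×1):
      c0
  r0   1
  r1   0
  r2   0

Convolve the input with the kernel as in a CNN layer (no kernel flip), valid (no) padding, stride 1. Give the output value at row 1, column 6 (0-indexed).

9

The receptive field on the input at this output position is [9 / 2 / 2]. Elementwise product with the kernel and sum: 9·1.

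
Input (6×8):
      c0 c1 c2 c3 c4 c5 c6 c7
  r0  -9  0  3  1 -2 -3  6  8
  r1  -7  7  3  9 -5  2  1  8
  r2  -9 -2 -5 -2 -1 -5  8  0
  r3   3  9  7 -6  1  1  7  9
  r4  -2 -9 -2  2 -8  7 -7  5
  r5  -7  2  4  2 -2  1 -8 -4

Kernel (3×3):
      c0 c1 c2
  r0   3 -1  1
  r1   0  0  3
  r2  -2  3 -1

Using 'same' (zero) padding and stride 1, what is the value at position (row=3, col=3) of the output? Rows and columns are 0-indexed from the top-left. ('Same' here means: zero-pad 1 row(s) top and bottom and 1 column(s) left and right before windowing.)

The receptive field on the zero-padded input at this output position is [-5 -2 -1 / 7 -6 1 / -2 2 -8]. Elementwise product with the kernel and sum: -5·3 + -2·-1 + -1·1 + 1·3 + -2·-2 + 2·3 + -8·-1.

7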